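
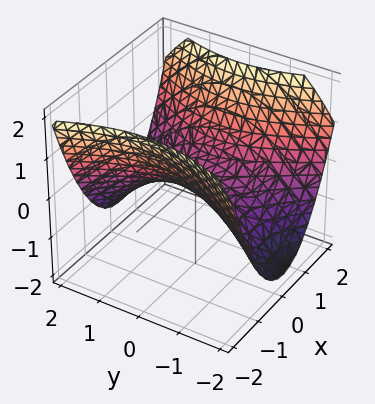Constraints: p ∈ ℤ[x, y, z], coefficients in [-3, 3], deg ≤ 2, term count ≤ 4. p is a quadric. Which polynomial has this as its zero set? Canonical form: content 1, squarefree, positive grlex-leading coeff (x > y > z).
2*x^2 - y^2 - 3*z

(a) The degree is 2 — a hyperbolic paraboloid; a quadric.
(b) Symmetries: it's symmetric under y → −y, forcing even powers of y; it's symmetric under x → −x, forcing even powers of x.
(c) From the axis intercepts and sections: one x-axis crossing is at x = 0; one y-axis crossing is at y = 0; one z-axis crossing is at z = 0.
(d) These observations pin down the coefficients.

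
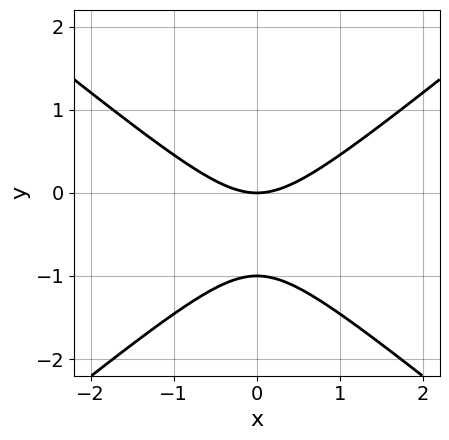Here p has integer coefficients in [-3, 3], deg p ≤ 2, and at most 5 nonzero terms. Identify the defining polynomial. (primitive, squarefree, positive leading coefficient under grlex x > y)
2*x^2 - 3*y^2 - 3*y

(a) Degree: a generic line meets the curve in up to 2 points, so deg p = 2.
(b) Symmetries: mirror symmetry x ↦ −x ⇒ only even powers of x.
(c) Reading off the gridlines: one x-axis crossing is at x = 0; the y-axis gridline crossings are at y ∈ {-1, 0}.
(d) Matching integer coefficients to the picture gives p.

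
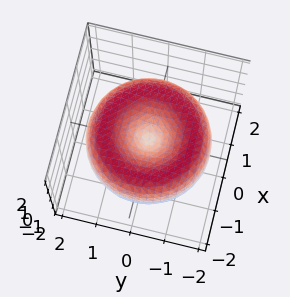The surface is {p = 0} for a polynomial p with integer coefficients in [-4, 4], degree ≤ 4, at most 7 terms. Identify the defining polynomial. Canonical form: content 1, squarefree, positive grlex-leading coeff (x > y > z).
x^4 + 2*x^2*y^2 + y^4 - 3*x^2 - 3*y^2 + 3*z^2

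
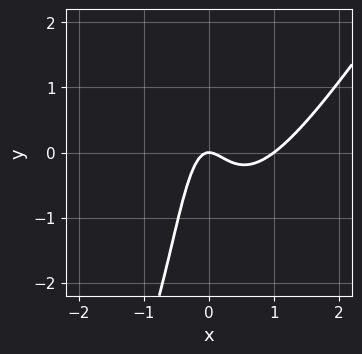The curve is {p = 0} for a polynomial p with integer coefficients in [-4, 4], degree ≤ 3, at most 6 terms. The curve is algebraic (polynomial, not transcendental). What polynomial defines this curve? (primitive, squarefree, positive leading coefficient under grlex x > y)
1. The degree is 3 — the shape is more complex than any degree-2 curve.
2. From the axis intercepts and sections: the x-axis gridline crossings are at x ∈ {0, 1}; one y-axis crossing is at y = 0.
3. Together with the visible shape, these determine p as stated.

3*x^3 - 2*x^2*y - 3*x^2 - x*y - y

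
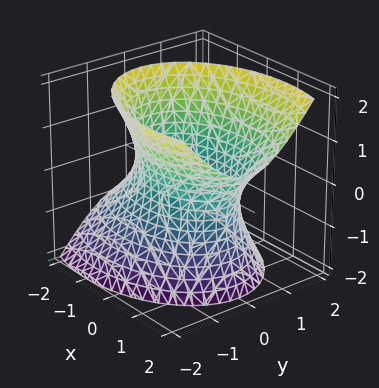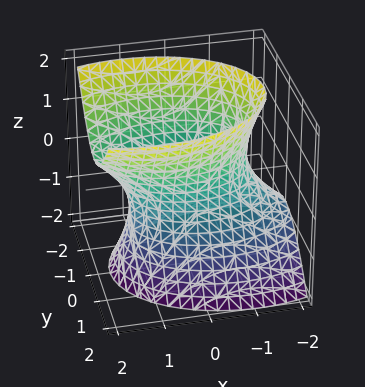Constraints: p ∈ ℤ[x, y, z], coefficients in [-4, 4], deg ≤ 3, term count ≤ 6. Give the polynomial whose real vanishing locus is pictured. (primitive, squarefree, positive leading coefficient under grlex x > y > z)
x^2 - x*z + 2*y^2 - z^2 - 2

Degree: a generic line meets the surface in up to 2 points, so deg p = 2.
From the visible intercepts: the y-axis gridline crossings are at y ∈ {-1, 1}; it misses every integer gridline on the z-axis.
Solving for integer coefficients yields p as stated.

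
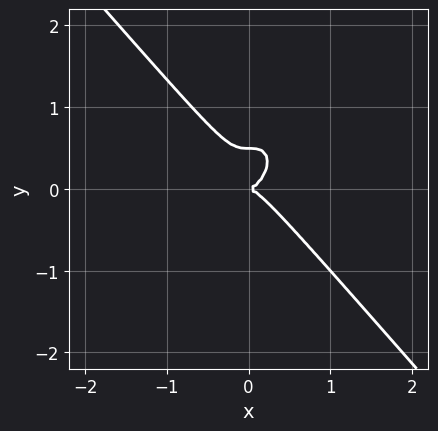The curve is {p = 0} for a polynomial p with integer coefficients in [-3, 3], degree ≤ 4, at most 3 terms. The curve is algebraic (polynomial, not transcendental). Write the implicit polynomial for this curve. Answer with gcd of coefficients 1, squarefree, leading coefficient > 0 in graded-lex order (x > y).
The degree is 3 — no degree-2 curve has this shape.
Observable constraints: it crosses the y-axis at the gridline y = 0; one x-axis crossing is at x = 0.
These observations pin down the coefficients.

3*x^3 + 2*y^3 - y^2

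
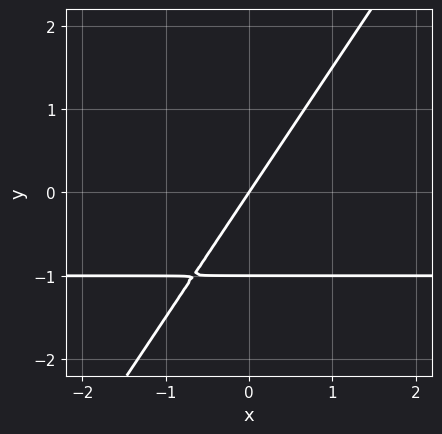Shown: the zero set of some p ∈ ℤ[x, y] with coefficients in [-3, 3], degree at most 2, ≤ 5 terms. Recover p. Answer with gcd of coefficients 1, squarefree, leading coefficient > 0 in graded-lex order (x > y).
Degree: the shape is more complex than any degree-1 curve, so deg p = 2.
Checking where it meets the axes: it crosses the x-axis at the gridline x = 0; among the integer gridlines, it crosses the y-axis at y ∈ {-1, 0}.
Together with the visible shape, these determine p as stated.

3*x*y - 2*y^2 + 3*x - 2*y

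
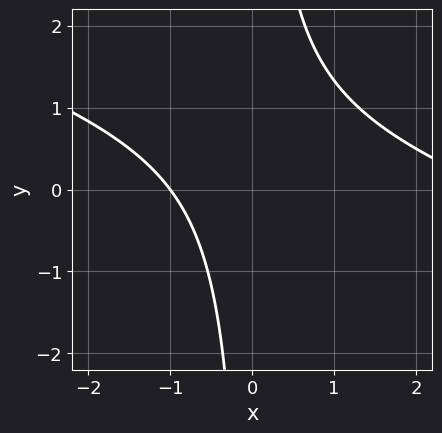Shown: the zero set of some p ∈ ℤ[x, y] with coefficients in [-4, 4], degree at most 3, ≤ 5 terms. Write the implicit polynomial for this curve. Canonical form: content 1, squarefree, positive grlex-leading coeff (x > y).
x^2 + 3*x*y - 2*x - 3

1. Degree: no degree-1 curve has this shape, so deg p = 2.
2. Checking where it meets the axes: no y-intercept at any integer in the box; it meets the x-axis at x = -1 (among the integer gridlines).
3. Putting this together gives p.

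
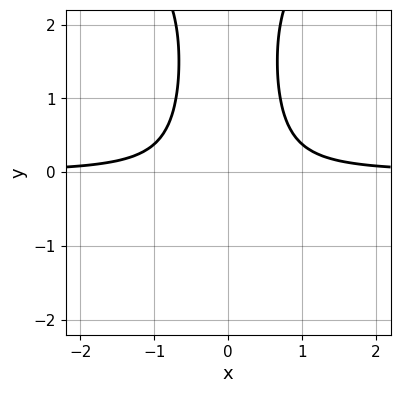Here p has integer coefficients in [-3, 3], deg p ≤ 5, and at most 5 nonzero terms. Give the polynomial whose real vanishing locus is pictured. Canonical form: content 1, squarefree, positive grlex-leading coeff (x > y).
1. The degree is 4 — no degree-3 curve has this shape.
2. Symmetries: the x ↦ −x reflection is a symmetry, so x appears only in even powers.
3. Checking where it meets the axes: no x-intercept at any integer in the box; no y-intercept at any integer in the box.
4. Together with the visible shape, these determine p as stated.

x^2*y^2 - 3*x^2*y + 1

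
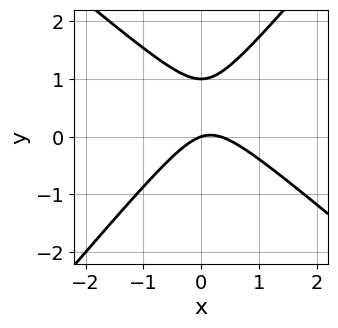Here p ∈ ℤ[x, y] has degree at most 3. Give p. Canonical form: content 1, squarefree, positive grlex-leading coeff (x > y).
3*x^2 + x*y - 3*y^2 - x + 3*y

The degree is 2 — the shape is more complex than any degree-1 curve.
Against the integer gridlines: it crosses the x-axis at the gridline x = 0; among the integer gridlines, it crosses the y-axis at y ∈ {0, 1}.
These observations pin down the coefficients.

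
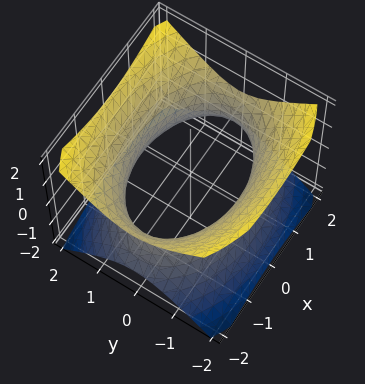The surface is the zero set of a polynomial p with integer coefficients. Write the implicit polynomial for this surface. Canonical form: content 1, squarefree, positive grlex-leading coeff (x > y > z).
(a) Degree: an hourglass — one-sheet hyperboloid; a quadric, so deg p = 2.
(b) Symmetries: the z ↦ −z reflection is a symmetry, so z appears only in even powers; it's symmetric under y → −y, forcing even powers of y; it's symmetric under x → −x, forcing even powers of x.
(c) Reading off the gridlines: no z-intercept at any integer in the box.
(d) Solving for integer coefficients yields p as stated.

x^2 + 2*y^2 - 2*z^2 - 3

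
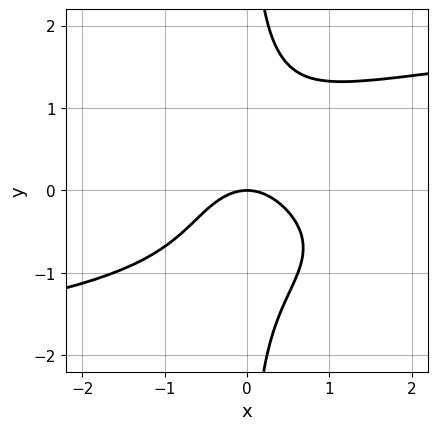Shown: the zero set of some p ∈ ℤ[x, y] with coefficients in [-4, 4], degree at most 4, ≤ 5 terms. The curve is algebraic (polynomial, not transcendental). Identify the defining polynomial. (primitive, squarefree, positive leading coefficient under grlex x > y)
deg p = 4. The shape is more complex than any degree-3 curve.
Observable constraints: it crosses the x-axis at the gridline x = 0; it meets the y-axis at y = 0 (among the integer gridlines).
Assembling these constraints gives the stated polynomial.

x*y^3 - x^2 - y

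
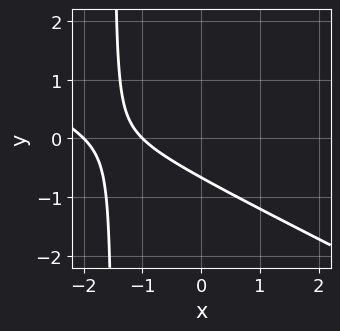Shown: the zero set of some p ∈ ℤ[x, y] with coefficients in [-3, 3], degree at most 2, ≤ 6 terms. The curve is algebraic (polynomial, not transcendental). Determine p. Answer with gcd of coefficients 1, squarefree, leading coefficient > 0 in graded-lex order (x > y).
x^2 + 2*x*y + 3*x + 3*y + 2

First, the degree is 2 — the shape is more complex than any degree-1 curve.
Then, from the visible intercepts: among the integer gridlines, it crosses the x-axis at x ∈ {-2, -1}.
Finally, fitting integer coefficients to these (and the overall shape) gives p.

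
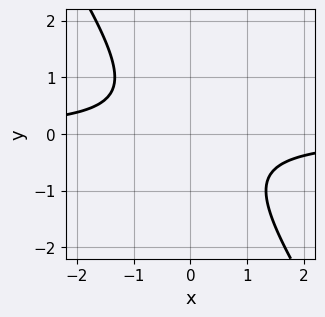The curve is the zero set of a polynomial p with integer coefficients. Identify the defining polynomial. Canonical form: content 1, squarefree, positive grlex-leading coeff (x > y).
3*x*y + 2*y^2 + 2

Degree: the shape is more complex than any degree-1 curve, so deg p = 2.
Checking where it meets the axes: the curve avoids every integer x-axis point in the box; it misses every integer gridline on the y-axis.
Solving for integer coefficients yields p as stated.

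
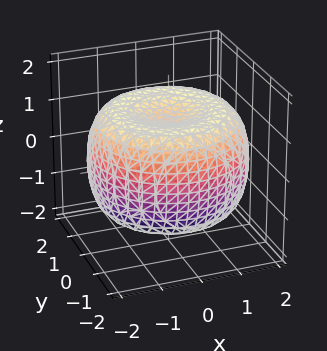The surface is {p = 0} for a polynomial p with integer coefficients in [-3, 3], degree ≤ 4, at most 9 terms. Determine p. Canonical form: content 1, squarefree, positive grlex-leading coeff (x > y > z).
x^4 + 2*x^2*y^2 + y^4 - 3*x^2 - 3*y^2 + 3*z^2 - 3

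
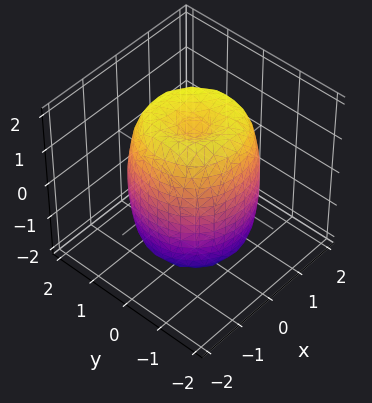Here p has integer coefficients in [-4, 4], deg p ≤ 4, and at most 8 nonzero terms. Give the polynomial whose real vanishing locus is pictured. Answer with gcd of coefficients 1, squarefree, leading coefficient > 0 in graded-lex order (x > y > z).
2*x^4 + 4*x^2*y^2 + 2*y^4 - 3*x^2 - 3*y^2 + z^2 - 2

First, degree: no degree-3 surface has this shape, so deg p = 4.
Then, by symmetry, the z-axis is an axis of rotation, so x and y enter only as x² + y².
Then, observable constraints: a circular section at z = 0 has radius between 1 and 2.
Finally, together with the visible shape, these determine p as stated.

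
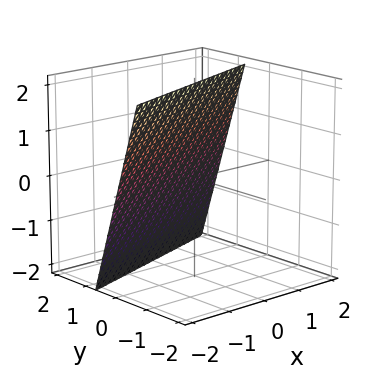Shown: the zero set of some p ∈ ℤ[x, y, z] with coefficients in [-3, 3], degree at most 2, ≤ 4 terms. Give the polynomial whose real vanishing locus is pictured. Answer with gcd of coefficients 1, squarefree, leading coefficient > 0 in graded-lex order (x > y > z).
The degree is 1 — every cross-section is a straight line — this is a plane.
From the axis intercepts and sections: it meets the z-axis at z = 2 (among the integer gridlines); it meets the x-axis at x = -2 (among the integer gridlines).
Together with the visible shape, these determine p as stated.

x - 3*y - z + 2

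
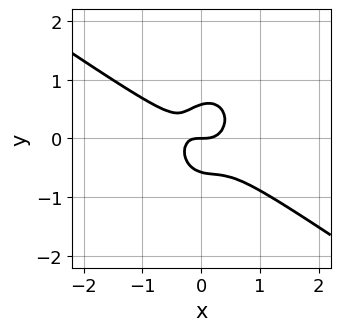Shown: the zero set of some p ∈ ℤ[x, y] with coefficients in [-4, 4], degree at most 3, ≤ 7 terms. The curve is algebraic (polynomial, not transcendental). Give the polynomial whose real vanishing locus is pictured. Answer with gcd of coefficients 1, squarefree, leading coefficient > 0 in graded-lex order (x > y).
3*x^3 + 3*x^2*y + 3*y^3 - x*y - y

(a) deg p = 3.
(b) Checking where it meets the axes: one y-axis crossing is at y = 0; it meets the x-axis at x = 0 (among the integer gridlines).
(c) Putting this together gives p.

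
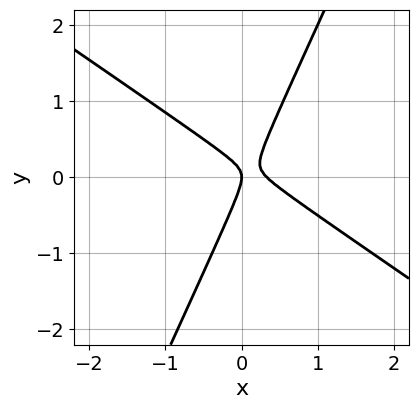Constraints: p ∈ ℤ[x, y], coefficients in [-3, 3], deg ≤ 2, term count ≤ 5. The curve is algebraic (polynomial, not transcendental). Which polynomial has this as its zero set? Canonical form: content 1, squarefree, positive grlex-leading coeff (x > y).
First, deg p = 2.
Next, against the integer gridlines: one x-axis crossing is at x = 0; it meets the y-axis at y = 0 (among the integer gridlines).
Finally, putting this together gives p.

3*x^2 + 3*x*y - 2*y^2 - x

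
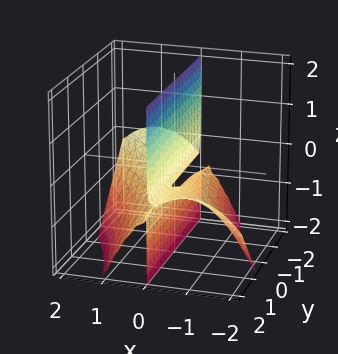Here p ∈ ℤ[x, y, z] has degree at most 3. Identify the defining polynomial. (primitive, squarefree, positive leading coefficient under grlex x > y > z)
x^3 + x^2*y + 2*x*z + x

(a) deg p = 3. The shape is more complex than any degree-2 surface.
(b) Checking where it meets the axes: it crosses the x-axis at the gridline x = 0; the visible y-axis segment lies entirely on the surface.
(c) These observations pin down the coefficients. Check: (0, 0, 2) on the z-axis lies on the surface, and p(0, 0, 2) = 0. ✓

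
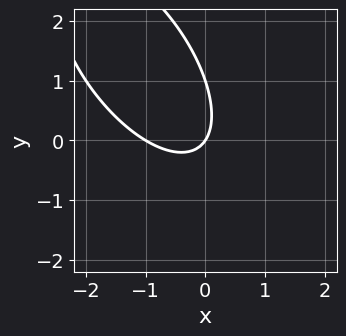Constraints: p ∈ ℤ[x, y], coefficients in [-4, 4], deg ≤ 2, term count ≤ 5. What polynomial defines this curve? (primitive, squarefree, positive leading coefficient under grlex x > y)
3*x^2 + 3*x*y + 2*y^2 + 3*x - 2*y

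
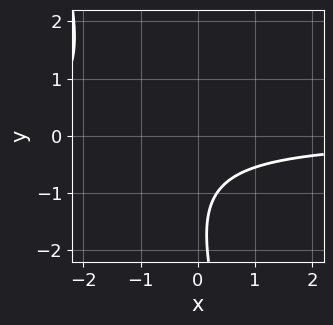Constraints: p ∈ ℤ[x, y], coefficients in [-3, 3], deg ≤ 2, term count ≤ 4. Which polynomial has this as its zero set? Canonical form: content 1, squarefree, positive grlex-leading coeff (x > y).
3*x*y + y^2 + 3*y + 3

First, degree: the shape is more complex than any degree-1 curve, so deg p = 2.
Next, checking where it meets the axes: no y-intercept at any integer in the box; no x-intercept at any integer in the box.
Finally, matching integer coefficients to the picture gives p.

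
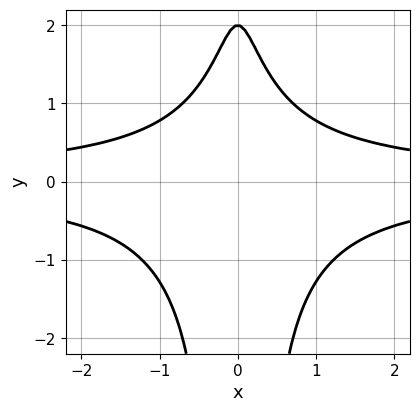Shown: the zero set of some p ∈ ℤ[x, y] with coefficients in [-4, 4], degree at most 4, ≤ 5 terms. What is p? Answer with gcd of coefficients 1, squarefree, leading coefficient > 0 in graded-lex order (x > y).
2*x^2*y^2 + y - 2

deg p = 4.
Symmetries: it's symmetric under x → −x, forcing even powers of x.
Against the integer gridlines: one y-axis crossing is at y = 2; it misses every integer gridline on the x-axis.
These observations pin down the coefficients.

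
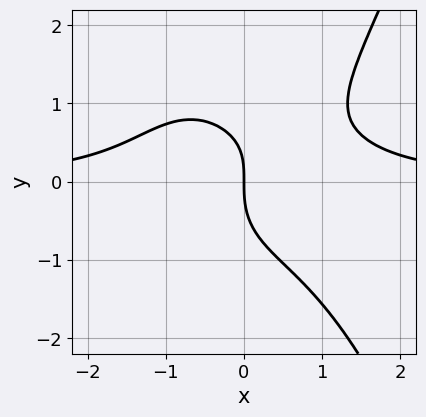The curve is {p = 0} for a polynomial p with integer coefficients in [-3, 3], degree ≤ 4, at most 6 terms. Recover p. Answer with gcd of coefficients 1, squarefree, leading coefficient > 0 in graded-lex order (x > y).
2*x^3*y - 2*y^3 + x*y - 3*x

1. Degree: the shape is more complex than any degree-3 curve, so deg p = 4.
2. From the visible intercepts: it crosses the y-axis at the gridline y = 0; one x-axis crossing is at x = 0.
3. Assembling these constraints gives the stated polynomial.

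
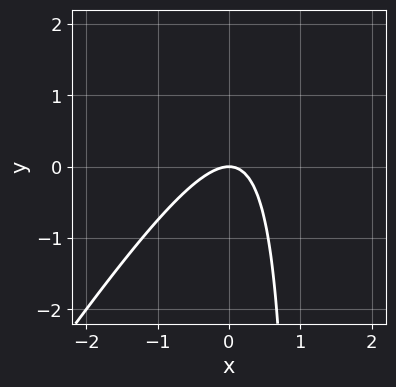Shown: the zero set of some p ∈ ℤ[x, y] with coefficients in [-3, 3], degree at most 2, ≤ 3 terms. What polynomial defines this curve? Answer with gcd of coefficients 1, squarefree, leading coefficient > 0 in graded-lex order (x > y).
First, the degree is 2 — a generic line meets the curve in up to 2 points.
Then, checking where it meets the axes: it meets the y-axis at y = 0 (among the integer gridlines); it meets the x-axis at x = 0 (among the integer gridlines).
Finally, solving for integer coefficients yields p as stated.

3*x^2 - 2*x*y + 2*y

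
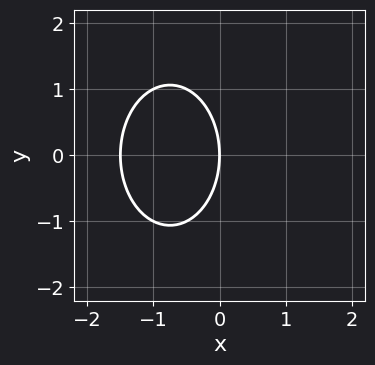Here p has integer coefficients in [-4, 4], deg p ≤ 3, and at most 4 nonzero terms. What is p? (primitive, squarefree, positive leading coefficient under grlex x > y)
2*x^2 + y^2 + 3*x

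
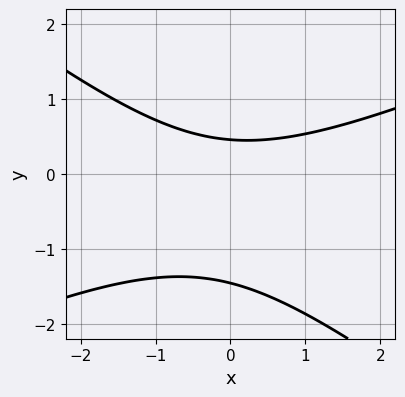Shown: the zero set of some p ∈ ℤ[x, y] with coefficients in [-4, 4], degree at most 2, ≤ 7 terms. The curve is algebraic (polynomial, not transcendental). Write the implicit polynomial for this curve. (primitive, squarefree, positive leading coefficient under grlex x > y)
First, deg p = 2. The shape is more complex than any degree-1 curve.
Then, reading off the gridlines: no x-intercept at any integer in the box.
Finally, fitting integer coefficients to these (and the overall shape) gives p.

x^2 - x*y - 3*y^2 - 3*y + 2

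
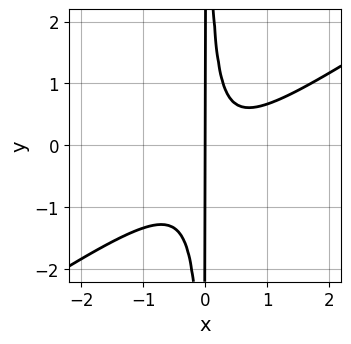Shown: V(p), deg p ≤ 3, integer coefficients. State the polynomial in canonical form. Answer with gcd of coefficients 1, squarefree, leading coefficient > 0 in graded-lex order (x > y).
2*x^3 - 3*x^2*y - x^2 + x

Degree: no degree-2 curve has this shape, so deg p = 3.
From the axis intercepts and sections: every point of the y-axis in the box is on the curve; it crosses the x-axis at the gridline x = 0.
Fitting integer coefficients to these (and the overall shape) gives p.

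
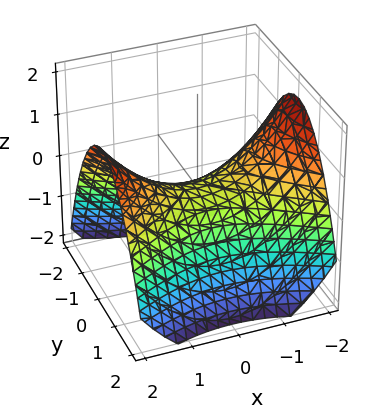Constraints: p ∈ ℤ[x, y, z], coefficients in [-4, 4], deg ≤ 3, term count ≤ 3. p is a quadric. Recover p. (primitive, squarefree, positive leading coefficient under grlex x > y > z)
(a) deg p = 2. A hyperbolic paraboloid; a quadric.
(b) Symmetries: the x ↦ −x reflection is a symmetry, so x appears only in even powers; the y ↦ −y reflection is a symmetry, so y appears only in even powers.
(c) Reading off the gridlines: it meets the y-axis at y = 0 (among the integer gridlines); it crosses the x-axis at the gridline x = 0.
(d) These observations pin down the coefficients.

x^2 - 2*y^2 - 3*z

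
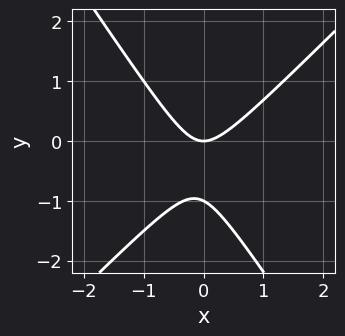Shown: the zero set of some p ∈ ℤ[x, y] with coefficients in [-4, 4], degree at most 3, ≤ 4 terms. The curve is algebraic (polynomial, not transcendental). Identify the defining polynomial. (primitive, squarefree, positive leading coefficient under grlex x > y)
1. The degree is 2 — no degree-1 curve has this shape.
2. Observable constraints: among the integer gridlines, it crosses the y-axis at y ∈ {-1, 0}; one x-axis crossing is at x = 0.
3. These observations pin down the coefficients.

3*x^2 - x*y - 2*y^2 - 2*y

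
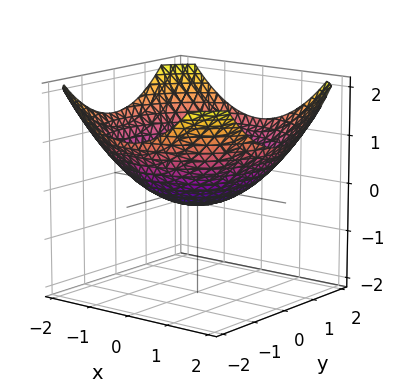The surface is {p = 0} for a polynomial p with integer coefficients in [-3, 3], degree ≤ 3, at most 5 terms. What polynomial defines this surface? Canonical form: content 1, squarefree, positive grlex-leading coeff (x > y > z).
First, the degree is 2 — no degree-1 surface has this shape.
Then, symmetry: the z-axis is an axis of rotation, so x and y enter only as x² + y².
Next, against the integer gridlines: a circular section at z = 0 has radius exactly 1; the y-axis gridline crossings are at y ∈ {-1, 1}; the x-axis gridline crossings are at x ∈ {-1, 1}.
Finally, together with the visible shape, these determine p as stated.

x^2 + y^2 - 3*z - 1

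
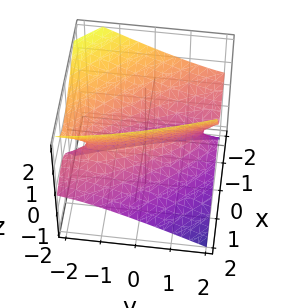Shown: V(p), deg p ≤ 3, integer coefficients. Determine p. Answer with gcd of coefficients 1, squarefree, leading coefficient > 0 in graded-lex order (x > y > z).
deg p = 2. The shape is more complex than any degree-1 surface.
Checking where it meets the axes: the surface avoids every integer z-axis point in the box; the y-axis gridline crossings are at y ∈ {-1, 1}.
Together with the visible shape, these determine p as stated.

3*x^2 + 3*x*y + 3*x*z + y^2 - 3*z^2 - 1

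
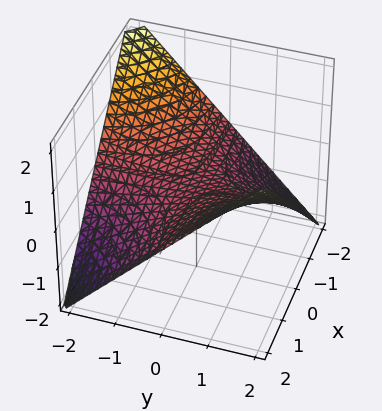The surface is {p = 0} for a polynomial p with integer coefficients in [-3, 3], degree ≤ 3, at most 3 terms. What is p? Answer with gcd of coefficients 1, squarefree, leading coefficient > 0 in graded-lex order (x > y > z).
x*y - 2*z

The degree is 2 — a saddle surface; a quadric.
From the axis intercepts and sections: the visible x-axis segment lies entirely on the surface; one z-axis crossing is at z = 0; the visible y-axis segment lies entirely on the surface.
Solving for integer coefficients yields p as stated.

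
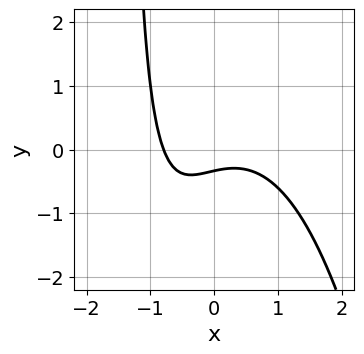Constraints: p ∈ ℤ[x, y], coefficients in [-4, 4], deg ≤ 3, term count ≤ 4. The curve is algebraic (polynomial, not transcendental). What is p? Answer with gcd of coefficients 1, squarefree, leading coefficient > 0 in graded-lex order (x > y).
Degree: no degree-2 curve has this shape, so deg p = 3.
The integer polynomial consistent with all of this is the stated p.

2*x^3 + 2*x*y + 3*y + 1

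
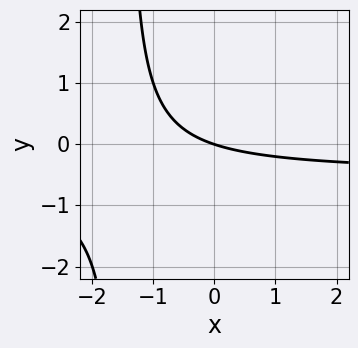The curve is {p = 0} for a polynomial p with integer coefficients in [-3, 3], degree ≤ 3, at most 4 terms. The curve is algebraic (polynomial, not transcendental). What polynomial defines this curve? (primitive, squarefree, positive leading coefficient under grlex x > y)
2*x*y + x + 3*y

First, degree: no degree-1 curve has this shape, so deg p = 2.
Next, from the axis intercepts and sections: it meets the y-axis at y = 0 (among the integer gridlines); it crosses the x-axis at the gridline x = 0.
Finally, together with the visible shape, these determine p as stated.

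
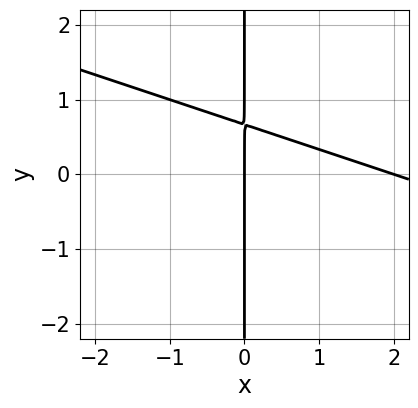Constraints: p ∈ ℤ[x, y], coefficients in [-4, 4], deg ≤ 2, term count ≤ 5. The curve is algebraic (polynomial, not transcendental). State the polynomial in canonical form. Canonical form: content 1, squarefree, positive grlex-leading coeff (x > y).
x^2 + 3*x*y - 2*x

(a) The degree is 2 — no degree-1 curve has this shape.
(b) Observable constraints: the visible y-axis segment lies entirely on the curve; among the integer gridlines, it crosses the x-axis at x ∈ {0, 2}.
(c) Assembling these constraints gives the stated polynomial.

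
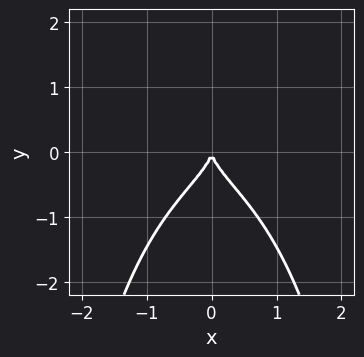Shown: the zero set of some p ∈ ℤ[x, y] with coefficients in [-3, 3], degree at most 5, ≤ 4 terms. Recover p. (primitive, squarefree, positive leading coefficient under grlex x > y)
x^2*y^2 + y^3 + x^2

First, deg p = 4. A generic line meets the curve in up to 4 points.
Next, symmetries: the x ↦ −x reflection is a symmetry, so x appears only in even powers.
Then, from the axis intercepts and sections: one x-axis crossing is at x = 0; it meets the y-axis at y = 0 (among the integer gridlines).
Finally, matching integer coefficients to the picture gives p.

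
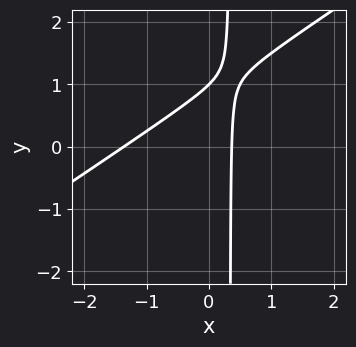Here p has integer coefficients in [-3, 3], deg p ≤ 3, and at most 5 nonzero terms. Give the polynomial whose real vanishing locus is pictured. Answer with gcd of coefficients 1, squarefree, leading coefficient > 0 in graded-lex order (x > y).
1. deg p = 2. The shape is more complex than any degree-1 curve.
2. Observable constraints: it crosses the y-axis at the gridline y = 1.
3. Solving for integer coefficients yields p as stated.

2*x^2 - 3*x*y + 2*x + y - 1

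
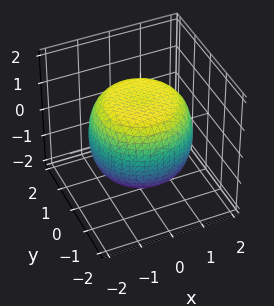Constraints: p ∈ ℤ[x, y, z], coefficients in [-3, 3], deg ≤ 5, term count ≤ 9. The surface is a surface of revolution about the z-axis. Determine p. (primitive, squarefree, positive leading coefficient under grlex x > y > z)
x^4 + 2*x^2*y^2 + y^4 - x^2 - y^2 + 2*z^2 - 3

1. The degree is 4 — the shape is more complex than any degree-3 surface.
2. Symmetries: every cross-section ⟂ z is a circle, so x, y appear only via x² + y².
3. Observable constraints: a circular section at z = -1 has radius between 1 and 2.
4. Putting this together gives p.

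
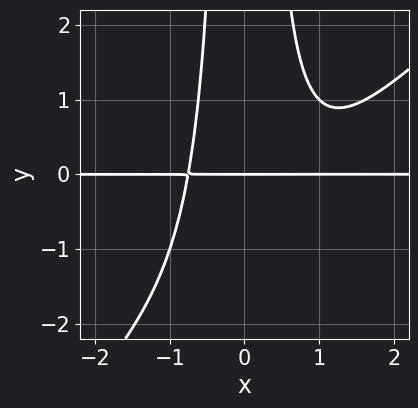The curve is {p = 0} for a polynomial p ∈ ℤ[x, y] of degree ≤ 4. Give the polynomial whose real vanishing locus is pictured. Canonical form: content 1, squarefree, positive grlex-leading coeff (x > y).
x^3*y - x^2*y^2 - x^2*y + y

(a) deg p = 4. No degree-3 curve has this shape.
(b) From the axis intercepts and sections: it crosses the y-axis at the gridline y = 0; the visible x-axis segment lies entirely on the curve.
(c) These observations pin down the coefficients.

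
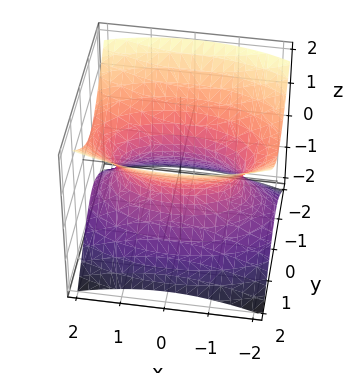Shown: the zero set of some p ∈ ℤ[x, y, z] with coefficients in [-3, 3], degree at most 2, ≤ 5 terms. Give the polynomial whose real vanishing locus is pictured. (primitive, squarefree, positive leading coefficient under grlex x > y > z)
x^2 + 3*y^2 - 3*z^2 - 2

deg p = 2.
Symmetries: it's symmetric under x → −x, forcing even powers of x; it's symmetric under z → −z, forcing even powers of z; the y ↦ −y reflection is a symmetry, so y appears only in even powers.
Observable constraints: it misses every integer gridline on the z-axis.
The integer polynomial consistent with all of this is the stated p.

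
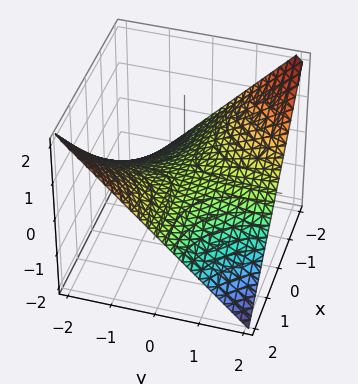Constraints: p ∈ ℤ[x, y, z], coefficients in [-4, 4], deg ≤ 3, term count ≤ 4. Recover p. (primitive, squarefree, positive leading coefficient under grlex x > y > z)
First, the degree is 2 — a saddle surface; a quadric.
Next, from the axis intercepts and sections: the visible x-axis segment lies entirely on the surface; it crosses the z-axis at the gridline z = 0.
Finally, fitting integer coefficients to these (and the overall shape) gives p. Check: (0, -2, 0) on the y-axis lies on the surface, and p(0, -2, 0) = 0. ✓

x*y + 2*z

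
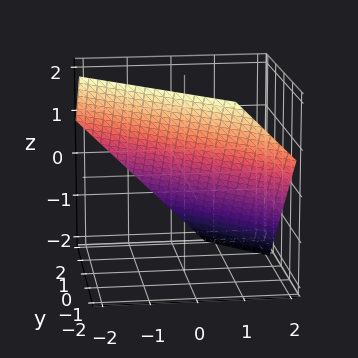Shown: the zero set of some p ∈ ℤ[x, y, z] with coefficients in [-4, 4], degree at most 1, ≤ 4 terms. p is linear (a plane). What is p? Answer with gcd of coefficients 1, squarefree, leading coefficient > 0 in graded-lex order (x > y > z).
3*x + 3*y + 3*z - 2

First, the degree is 1 — the surface is flat (a plane).
Finally, putting this together gives p.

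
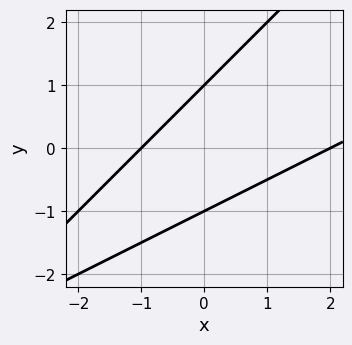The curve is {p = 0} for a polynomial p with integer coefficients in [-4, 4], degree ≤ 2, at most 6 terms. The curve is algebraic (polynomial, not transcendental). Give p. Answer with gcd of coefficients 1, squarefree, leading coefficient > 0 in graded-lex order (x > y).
x^2 - 3*x*y + 2*y^2 - x - 2

(a) Degree: no degree-1 curve has this shape, so deg p = 2.
(b) Observable constraints: among the integer gridlines, it crosses the y-axis at y ∈ {-1, 1}; the x-axis gridline crossings are at x ∈ {-1, 2}.
(c) The integer polynomial consistent with all of this is the stated p.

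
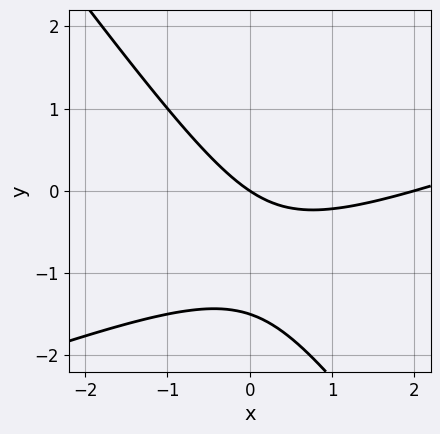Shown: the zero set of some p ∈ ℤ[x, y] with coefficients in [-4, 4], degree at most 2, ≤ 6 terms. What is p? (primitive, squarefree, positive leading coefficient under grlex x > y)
(a) The degree is 2 — a generic line meets the curve in up to 2 points.
(b) Observable constraints: it crosses the y-axis at the gridline y = 0; the x-axis gridline crossings are at x ∈ {0, 2}.
(c) Assembling these constraints gives the stated polynomial.

x^2 - 2*x*y - 2*y^2 - 2*x - 3*y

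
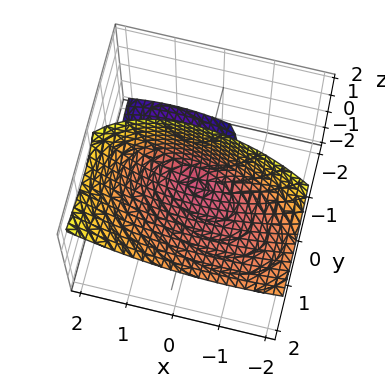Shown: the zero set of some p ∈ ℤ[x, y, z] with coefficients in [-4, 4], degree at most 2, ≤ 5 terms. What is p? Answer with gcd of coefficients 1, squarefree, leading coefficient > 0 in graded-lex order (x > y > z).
x^2 + x*y + 2*y^2 - 3*y*z - 2*z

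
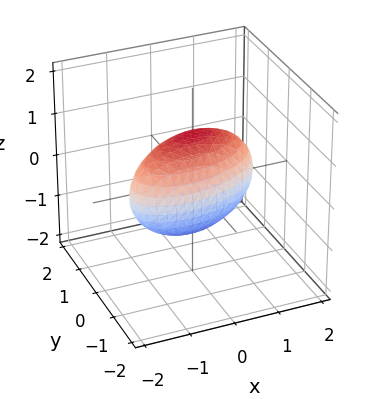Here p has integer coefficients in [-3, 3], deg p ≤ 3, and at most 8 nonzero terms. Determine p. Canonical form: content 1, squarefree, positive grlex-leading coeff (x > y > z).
x^2 - x*y + 3*y^2 - y*z + 2*z^2 - 2

(a) The degree is 2 — a generic line meets the surface in up to 2 points.
(b) Against the integer gridlines: among the integer gridlines, it crosses the z-axis at z ∈ {-1, 1}.
(c) These observations pin down the coefficients.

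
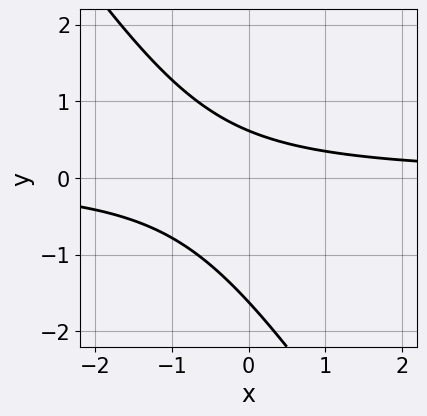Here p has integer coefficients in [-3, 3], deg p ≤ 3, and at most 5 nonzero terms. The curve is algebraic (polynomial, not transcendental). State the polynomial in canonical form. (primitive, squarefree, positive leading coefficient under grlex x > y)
3*x*y + 2*y^2 + 2*y - 2

1. Degree: no degree-1 curve has this shape, so deg p = 2.
2. Against the integer gridlines: it misses every integer gridline on the x-axis.
3. The integer polynomial consistent with all of this is the stated p.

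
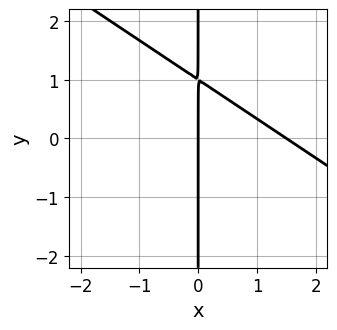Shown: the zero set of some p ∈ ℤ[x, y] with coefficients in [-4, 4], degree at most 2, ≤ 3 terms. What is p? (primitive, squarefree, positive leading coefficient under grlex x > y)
2*x^2 + 3*x*y - 3*x

The degree is 2 — a generic line meets the curve in up to 2 points.
Checking where it meets the axes: it meets the x-axis at x = 0 (among the integer gridlines); the visible y-axis segment lies entirely on the curve.
The integer polynomial consistent with all of this is the stated p.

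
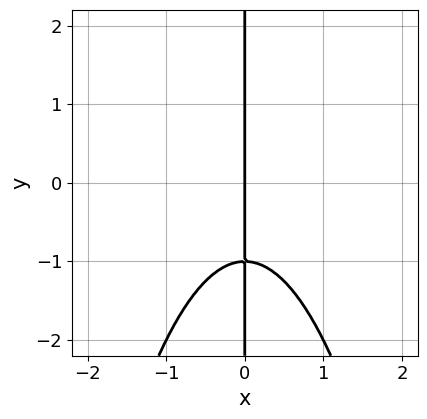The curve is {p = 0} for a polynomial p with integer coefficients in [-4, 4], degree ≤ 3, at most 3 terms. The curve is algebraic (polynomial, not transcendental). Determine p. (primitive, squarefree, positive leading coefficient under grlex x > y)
x^3 + x*y + x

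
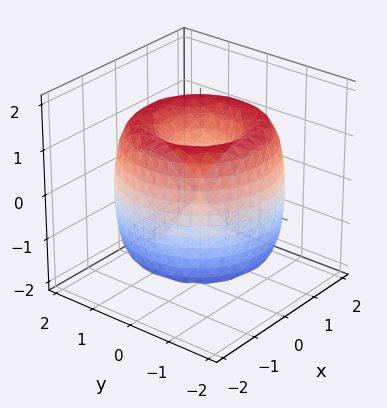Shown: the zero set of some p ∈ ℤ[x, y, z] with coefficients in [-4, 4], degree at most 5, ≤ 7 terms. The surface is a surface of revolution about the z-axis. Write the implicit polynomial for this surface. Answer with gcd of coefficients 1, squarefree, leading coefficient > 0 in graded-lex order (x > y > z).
x^4 + 2*x^2*y^2 + y^4 - 3*x^2 - 3*y^2 + z^2

Degree: no degree-3 surface has this shape, so deg p = 4.
By symmetry, the surface is invariant under rotation about z: p = q(x² + y², z).
Checking where it meets the axes: it crosses the x-axis at the gridline x = 0; a circular section at z = 0 has radius between 1 and 2.
Together with the visible shape, these determine p as stated.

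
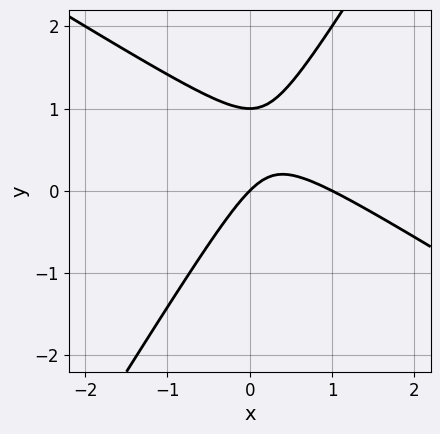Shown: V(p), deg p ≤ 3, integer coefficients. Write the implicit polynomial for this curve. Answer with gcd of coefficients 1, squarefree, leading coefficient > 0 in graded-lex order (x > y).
x^2 + x*y - y^2 - x + y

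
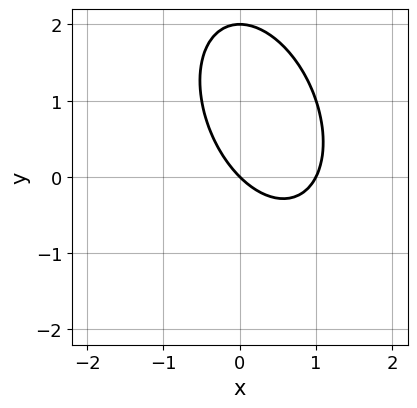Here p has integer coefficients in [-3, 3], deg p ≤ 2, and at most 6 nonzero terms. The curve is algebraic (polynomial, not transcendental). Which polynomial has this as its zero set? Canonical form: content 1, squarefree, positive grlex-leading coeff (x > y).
2*x^2 + x*y + y^2 - 2*x - 2*y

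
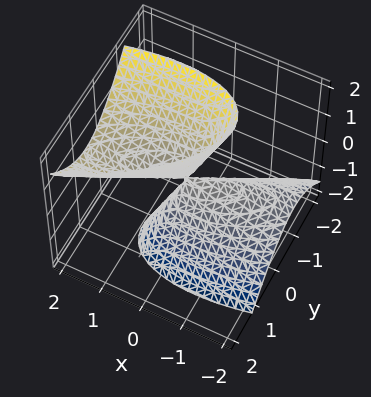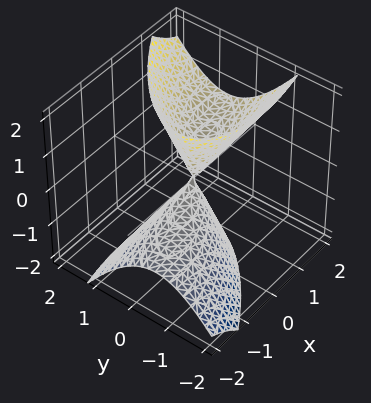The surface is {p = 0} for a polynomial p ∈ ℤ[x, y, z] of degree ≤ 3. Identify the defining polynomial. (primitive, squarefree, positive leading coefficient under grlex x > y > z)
x^2 - 2*x*y - 2*x*z + 3*y^2 - z^2

deg p = 2. The shape is more complex than any degree-1 surface.
Checking where it meets the axes: it meets the y-axis at y = 0 (among the integer gridlines); it crosses the x-axis at the gridline x = 0; it meets the z-axis at z = 0 (among the integer gridlines).
Matching integer coefficients to the picture gives p.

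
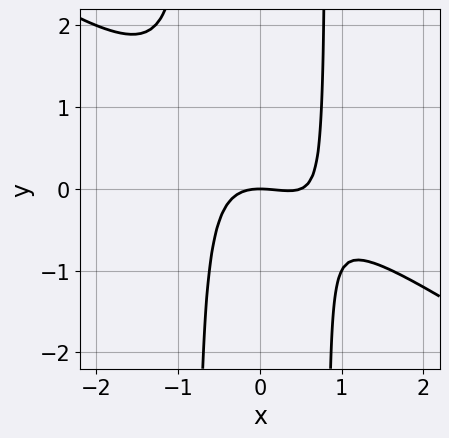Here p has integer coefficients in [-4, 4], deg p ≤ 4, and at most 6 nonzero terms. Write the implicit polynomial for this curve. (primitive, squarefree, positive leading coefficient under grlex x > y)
First, the degree is 3 — a generic line meets the curve in up to 3 points.
Then, observable constraints: it meets the y-axis at y = 0 (among the integer gridlines); it meets the x-axis at x = 0 (among the integer gridlines).
Finally, fitting integer coefficients to these (and the overall shape) gives p.

2*x^3 + 3*x^2*y - x^2 - 2*y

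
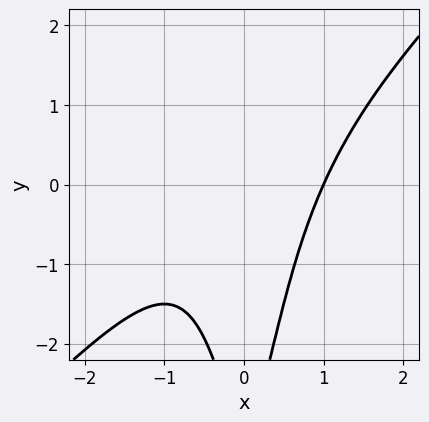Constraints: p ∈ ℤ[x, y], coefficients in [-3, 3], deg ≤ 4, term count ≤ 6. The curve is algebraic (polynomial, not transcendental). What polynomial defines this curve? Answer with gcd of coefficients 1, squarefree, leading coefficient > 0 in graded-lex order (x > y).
Degree: the shape is more complex than any degree-2 curve, so deg p = 3.
From the axis intercepts and sections: no y-intercept at any integer in the box; one x-axis crossing is at x = 1.
Putting this together gives p.

3*x^3 - 3*x^2*y - y - 3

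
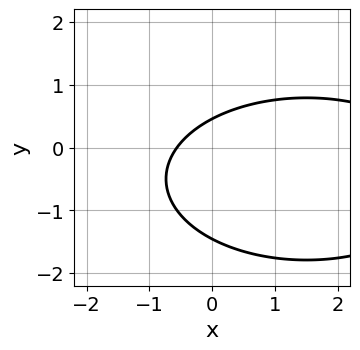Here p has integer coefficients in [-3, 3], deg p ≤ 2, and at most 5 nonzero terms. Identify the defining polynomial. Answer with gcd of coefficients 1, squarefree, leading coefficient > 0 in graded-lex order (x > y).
x^2 + 3*y^2 - 3*x + 3*y - 2

1. Degree: no degree-1 curve has this shape, so deg p = 2.
2. The integer polynomial consistent with all of this is the stated p.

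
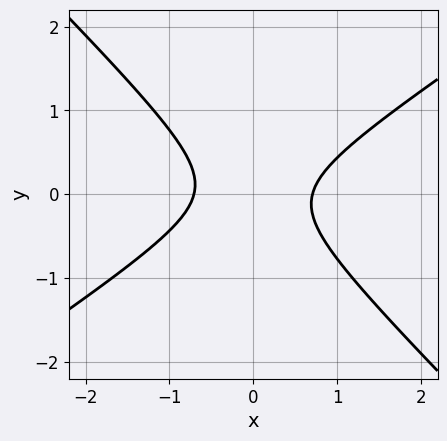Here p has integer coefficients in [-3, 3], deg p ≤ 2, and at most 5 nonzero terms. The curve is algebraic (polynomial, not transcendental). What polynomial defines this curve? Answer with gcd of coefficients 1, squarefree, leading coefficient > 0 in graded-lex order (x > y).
2*x^2 - x*y - 3*y^2 - 1

1. The degree is 2 — the shape is more complex than any degree-1 curve.
2. From the axis intercepts and sections: it misses every integer gridline on the y-axis.
3. Solving for integer coefficients yields p as stated.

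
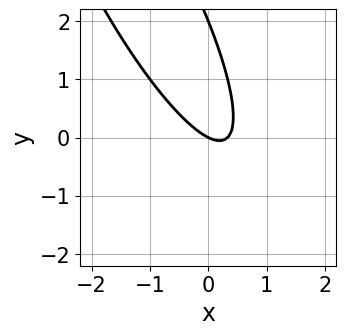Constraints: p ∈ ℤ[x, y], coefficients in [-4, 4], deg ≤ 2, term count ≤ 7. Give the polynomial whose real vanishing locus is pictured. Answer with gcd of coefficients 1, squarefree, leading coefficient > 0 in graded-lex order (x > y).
3*x^2 + 3*x*y + y^2 - x - 2*y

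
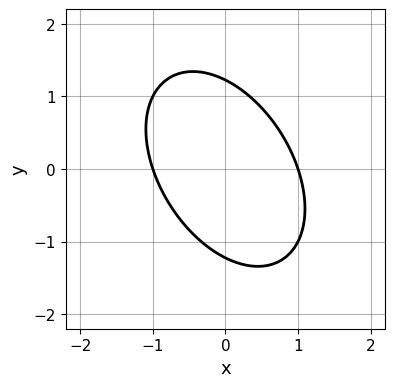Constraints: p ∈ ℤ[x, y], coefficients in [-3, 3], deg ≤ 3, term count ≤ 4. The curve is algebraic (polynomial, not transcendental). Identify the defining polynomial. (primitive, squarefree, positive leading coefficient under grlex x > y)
3*x^2 + 2*x*y + 2*y^2 - 3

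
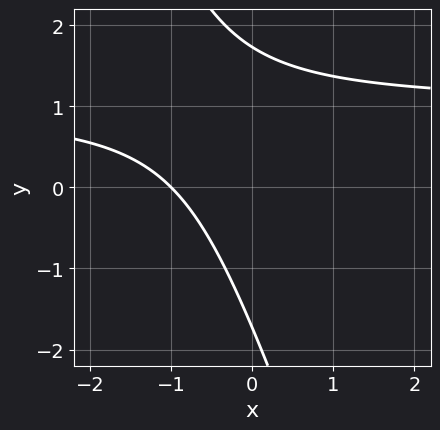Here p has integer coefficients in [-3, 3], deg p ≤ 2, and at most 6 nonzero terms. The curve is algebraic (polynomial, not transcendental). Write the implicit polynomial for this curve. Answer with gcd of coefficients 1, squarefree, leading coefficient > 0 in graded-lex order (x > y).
3*x*y + y^2 - 3*x - 3

(a) deg p = 2.
(b) From the axis intercepts and sections: it meets the x-axis at x = -1 (among the integer gridlines).
(c) Solving for integer coefficients yields p as stated.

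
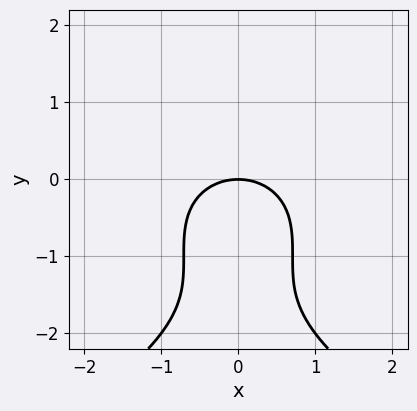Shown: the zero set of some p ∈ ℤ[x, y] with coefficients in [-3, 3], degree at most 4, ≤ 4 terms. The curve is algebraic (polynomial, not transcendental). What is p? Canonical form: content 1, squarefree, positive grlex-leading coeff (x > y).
y^3 + 2*x^2 + 3*y^2 + 3*y

deg p = 3.
Symmetries: the x ↦ −x reflection is a symmetry, so x appears only in even powers.
From the axis intercepts and sections: it crosses the y-axis at the gridline y = 0; one x-axis crossing is at x = 0.
Putting this together gives p.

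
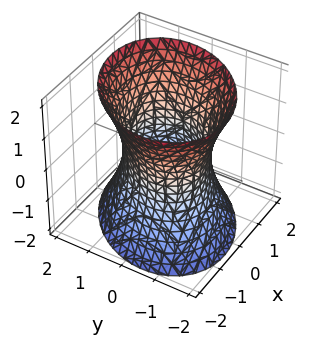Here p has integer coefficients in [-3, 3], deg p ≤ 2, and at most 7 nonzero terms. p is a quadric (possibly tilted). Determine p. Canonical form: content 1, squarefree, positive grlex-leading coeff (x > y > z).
2*x^2 - x*y + 2*y^2 - z^2 - 3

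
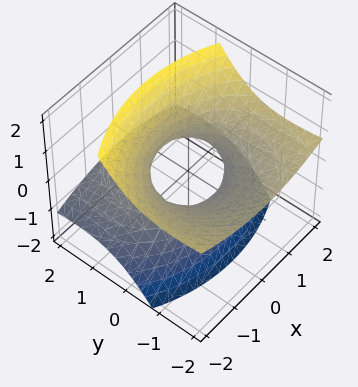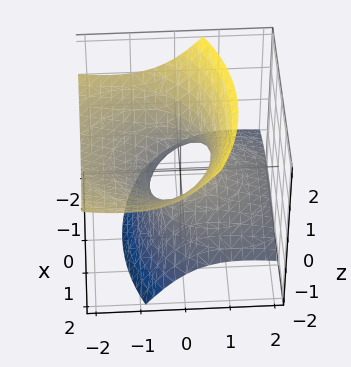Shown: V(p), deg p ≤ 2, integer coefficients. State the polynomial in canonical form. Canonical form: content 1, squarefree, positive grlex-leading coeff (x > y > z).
x^2 + y^2 + 3*y*z - 2*z^2 - 1

The degree is 2 — the shape is more complex than any degree-1 surface.
From the axis intercepts and sections: the surface avoids every integer z-axis point in the box; among the integer gridlines, it crosses the y-axis at y ∈ {-1, 1}; among the integer gridlines, it crosses the x-axis at x ∈ {-1, 1}.
Putting this together gives p.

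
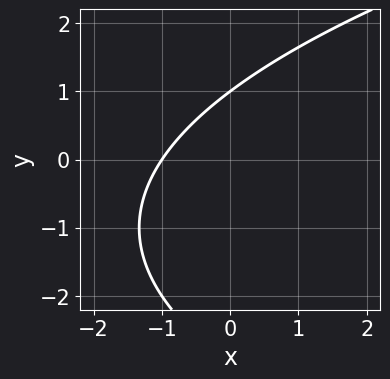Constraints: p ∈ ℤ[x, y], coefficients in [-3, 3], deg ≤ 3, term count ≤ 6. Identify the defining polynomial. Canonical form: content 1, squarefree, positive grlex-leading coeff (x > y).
(a) deg p = 2. A generic line meets the curve in up to 2 points.
(b) From the axis intercepts and sections: one y-axis crossing is at y = 1; one x-axis crossing is at x = -1.
(c) Solving for integer coefficients yields p as stated.

y^2 - 3*x + 2*y - 3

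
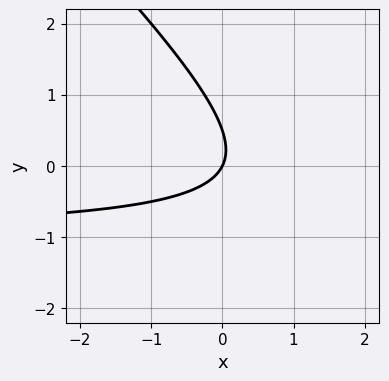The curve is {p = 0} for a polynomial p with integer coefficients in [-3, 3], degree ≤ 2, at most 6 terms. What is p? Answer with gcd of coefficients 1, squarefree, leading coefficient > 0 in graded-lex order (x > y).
1. deg p = 2.
2. Checking where it meets the axes: one y-axis crossing is at y = 0; it meets the x-axis at x = 0 (among the integer gridlines).
3. Assembling these constraints gives the stated polynomial.

2*x*y + 2*y^2 + 2*x - y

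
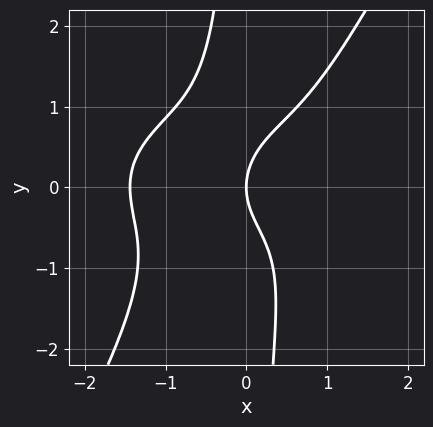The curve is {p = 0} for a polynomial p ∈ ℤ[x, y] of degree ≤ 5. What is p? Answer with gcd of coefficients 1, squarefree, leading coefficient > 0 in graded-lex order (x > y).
x^4 + 3*x^2*y^2 - 2*x*y^3 - 2*y^2 + 3*x

deg p = 4.
Observable constraints: it meets the x-axis at x = 0 (among the integer gridlines); it crosses the y-axis at the gridline y = 0.
These observations pin down the coefficients.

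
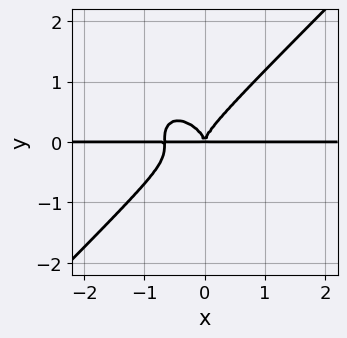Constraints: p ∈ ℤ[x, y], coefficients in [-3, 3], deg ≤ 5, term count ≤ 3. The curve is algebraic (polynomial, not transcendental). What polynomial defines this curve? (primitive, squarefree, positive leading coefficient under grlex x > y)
3*x^3*y - 3*y^4 + 2*x^2*y

1. deg p = 4. A generic line meets the curve in up to 4 points.
2. Against the integer gridlines: the visible x-axis segment lies entirely on the curve.
3. Fitting integer coefficients to these (and the overall shape) gives p.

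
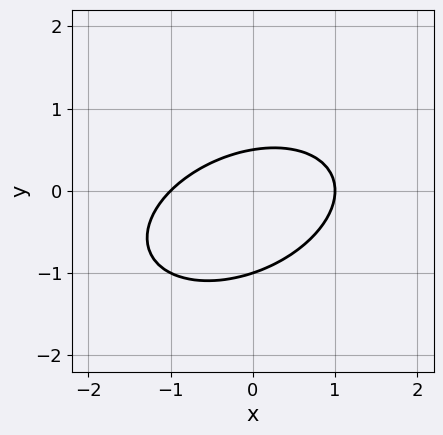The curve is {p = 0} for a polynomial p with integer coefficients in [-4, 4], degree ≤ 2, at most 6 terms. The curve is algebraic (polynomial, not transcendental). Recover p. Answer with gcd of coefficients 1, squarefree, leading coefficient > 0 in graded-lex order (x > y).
x^2 - x*y + 2*y^2 + y - 1

Degree: a generic line meets the curve in up to 2 points, so deg p = 2.
Checking where it meets the axes: it meets the y-axis at y = -1 (among the integer gridlines); among the integer gridlines, it crosses the x-axis at x ∈ {-1, 1}.
These observations pin down the coefficients.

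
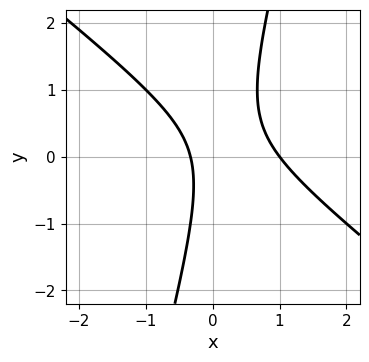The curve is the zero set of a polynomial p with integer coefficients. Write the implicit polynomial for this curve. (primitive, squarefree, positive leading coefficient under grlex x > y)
3*x^2 + 3*x*y - y^2 - 2*x - 1

First, degree: the shape is more complex than any degree-1 curve, so deg p = 2.
Next, from the visible intercepts: one x-axis crossing is at x = 1; the curve avoids every integer y-axis point in the box.
Finally, together with the visible shape, these determine p as stated.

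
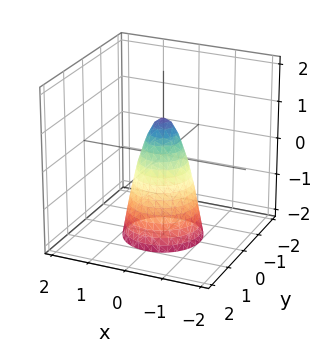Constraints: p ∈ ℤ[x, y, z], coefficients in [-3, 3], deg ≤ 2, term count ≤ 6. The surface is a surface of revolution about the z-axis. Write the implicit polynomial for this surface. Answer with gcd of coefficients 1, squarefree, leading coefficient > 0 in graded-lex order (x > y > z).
1. The degree is 2 — no degree-1 surface has this shape.
2. Symmetries: rotational symmetry about the z-axis ⇒ p depends on x, y only through x² + y².
3. Checking where it meets the axes: it crosses the z-axis at the gridline z = 1; a circular section at z = -1 has radius between 0 and 1.
4. Together with the visible shape, these determine p as stated.

3*x^2 + 3*y^2 + z - 1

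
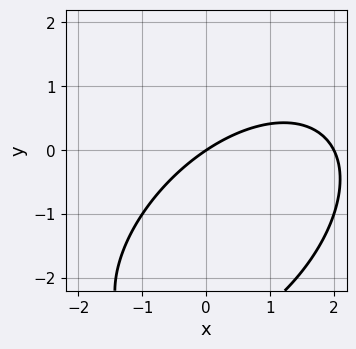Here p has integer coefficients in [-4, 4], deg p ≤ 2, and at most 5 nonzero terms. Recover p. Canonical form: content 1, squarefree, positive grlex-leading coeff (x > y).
1. deg p = 2. No degree-1 curve has this shape.
2. Observable constraints: among the integer gridlines, it crosses the x-axis at x ∈ {0, 2}; it crosses the y-axis at the gridline y = 0.
3. Matching integer coefficients to the picture gives p.

x^2 - x*y + y^2 - 2*x + 3*y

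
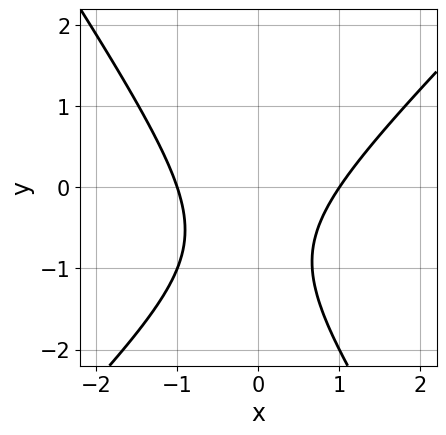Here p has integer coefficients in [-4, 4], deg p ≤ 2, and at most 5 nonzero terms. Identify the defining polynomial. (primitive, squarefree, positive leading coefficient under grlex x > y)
(a) deg p = 2.
(b) Observable constraints: among the integer gridlines, it crosses the x-axis at x ∈ {-1, 1}; no y-intercept at any integer in the box.
(c) Solving for integer coefficients yields p as stated.

3*x^2 - x*y - 2*y^2 - 3*y - 3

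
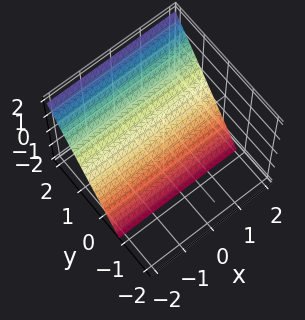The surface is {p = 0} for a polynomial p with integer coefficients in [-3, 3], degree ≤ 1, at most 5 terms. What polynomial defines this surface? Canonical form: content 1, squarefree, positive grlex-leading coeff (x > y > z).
3*y - 2*z - 2

First, degree: every cross-section is a straight line — this is a plane, so deg p = 1.
Next, observable constraints: it misses every integer gridline on the x-axis; it crosses the z-axis at the gridline z = -1.
Finally, solving for integer coefficients yields p as stated.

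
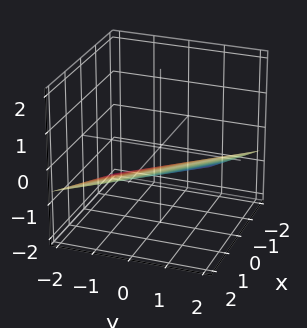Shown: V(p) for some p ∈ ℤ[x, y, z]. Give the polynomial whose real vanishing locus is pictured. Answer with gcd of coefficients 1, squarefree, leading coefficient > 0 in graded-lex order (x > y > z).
(a) Degree: every cross-section is a straight line — this is a plane, so deg p = 1.
(b) From the axis intercepts and sections: it meets the x-axis at x = 2 (among the integer gridlines); it crosses the y-axis at the gridline y = 2.
(c) Solving for integer coefficients yields p as stated.

x + y - 3*z - 2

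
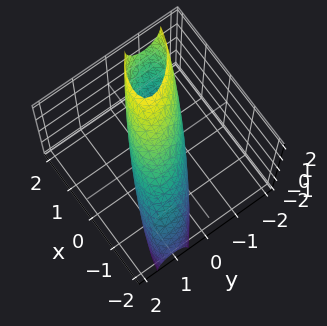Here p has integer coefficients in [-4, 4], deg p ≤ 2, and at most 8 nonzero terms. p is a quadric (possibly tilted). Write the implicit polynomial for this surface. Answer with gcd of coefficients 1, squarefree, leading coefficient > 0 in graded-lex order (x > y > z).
2*x^2 + 3*x*y - 2*x*z + 3*y^2 + z^2 - 2

1. deg p = 2. The shape is more complex than any degree-1 surface.
2. From the visible intercepts: among the integer gridlines, it crosses the x-axis at x ∈ {-1, 1}.
3. Matching integer coefficients to the picture gives p.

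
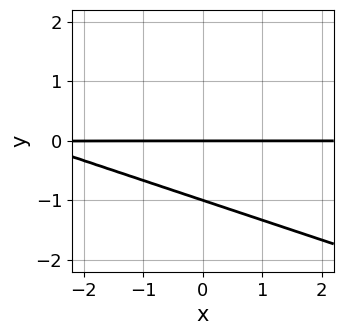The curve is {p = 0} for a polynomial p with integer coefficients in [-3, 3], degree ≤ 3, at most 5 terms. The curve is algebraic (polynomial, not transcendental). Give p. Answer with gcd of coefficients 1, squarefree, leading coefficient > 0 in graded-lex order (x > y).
x*y + 3*y^2 + 3*y

1. The degree is 2 — a generic line meets the curve in up to 2 points.
2. Observable constraints: among the integer gridlines, it crosses the y-axis at y ∈ {-1, 0}; the visible x-axis segment lies entirely on the curve.
3. Matching integer coefficients to the picture gives p.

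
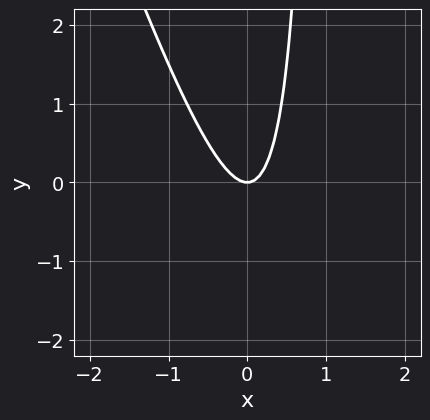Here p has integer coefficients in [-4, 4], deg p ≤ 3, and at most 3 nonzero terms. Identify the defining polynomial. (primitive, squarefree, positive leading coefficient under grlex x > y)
3*x^2 + x*y - y

deg p = 2. No degree-1 curve has this shape.
Against the integer gridlines: one y-axis crossing is at y = 0; one x-axis crossing is at x = 0.
Matching integer coefficients to the picture gives p.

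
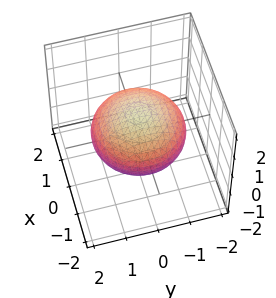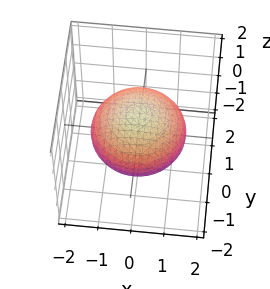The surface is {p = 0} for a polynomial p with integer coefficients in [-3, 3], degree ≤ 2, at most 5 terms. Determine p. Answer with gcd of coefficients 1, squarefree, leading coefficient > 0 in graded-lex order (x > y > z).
x^2 + y^2 + 2*z^2 - 2

First, the degree is 2 — a generic line meets the surface in up to 2 points.
Next, symmetries: the surface is invariant under rotation about z: p = q(x² + y², z).
Then, checking where it meets the axes: a circular section at z = 0 has radius between 1 and 2; among the integer gridlines, it crosses the z-axis at z ∈ {-1, 1}.
Finally, the integer polynomial consistent with all of this is the stated p.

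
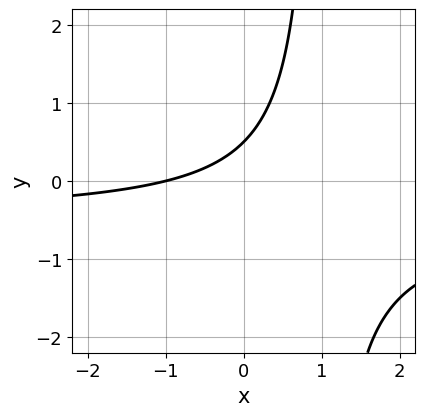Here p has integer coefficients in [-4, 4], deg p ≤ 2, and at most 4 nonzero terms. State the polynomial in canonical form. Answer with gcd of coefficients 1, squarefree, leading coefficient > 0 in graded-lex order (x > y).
1. deg p = 2. No degree-1 curve has this shape.
2. From the visible intercepts: it crosses the x-axis at the gridline x = -1.
3. These observations pin down the coefficients.

2*x*y + x - 2*y + 1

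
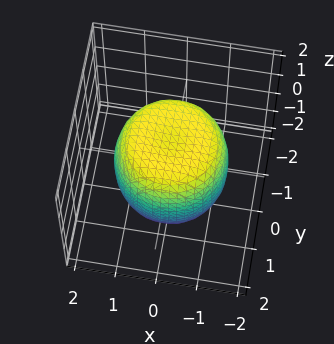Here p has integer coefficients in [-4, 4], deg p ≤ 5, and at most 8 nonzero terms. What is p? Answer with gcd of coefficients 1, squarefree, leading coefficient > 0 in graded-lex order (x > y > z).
2*x^4 + 4*x^2*y^2 + 2*y^4 - 2*x^2 - 2*y^2 + 2*z^2 - 3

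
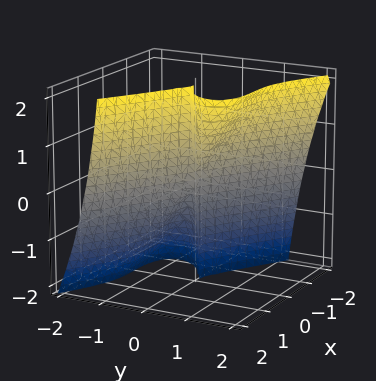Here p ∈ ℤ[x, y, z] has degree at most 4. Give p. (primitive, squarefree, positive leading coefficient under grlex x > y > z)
x^3 + 3*y^3 - 2*y^2*z

The degree is 3 — a generic line meets the surface in up to 3 points.
From the visible intercepts: it meets the x-axis at x = 0 (among the integer gridlines); one y-axis crossing is at y = 0.
The integer polynomial consistent with all of this is the stated p.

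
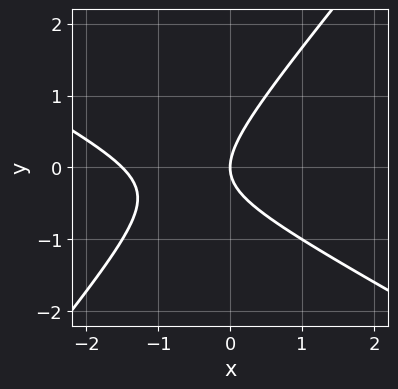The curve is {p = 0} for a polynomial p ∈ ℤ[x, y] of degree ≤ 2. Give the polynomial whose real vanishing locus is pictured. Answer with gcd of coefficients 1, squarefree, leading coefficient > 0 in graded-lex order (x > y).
2*x^2 + 2*x*y - 3*y^2 + 3*x

First, the degree is 2 — no degree-1 curve has this shape.
Then, checking where it meets the axes: it crosses the x-axis at the gridline x = 0; it crosses the y-axis at the gridline y = 0.
Finally, solving for integer coefficients yields p as stated.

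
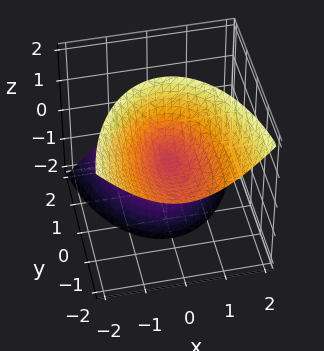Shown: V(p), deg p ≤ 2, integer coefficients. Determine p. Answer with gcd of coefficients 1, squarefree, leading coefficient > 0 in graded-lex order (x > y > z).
(a) There are 2 components.
(b) deg p = 2.
(c) Reading off the gridlines: one y-axis crossing is at y = 0; it meets the z-axis at z = 0 (among the integer gridlines).
(d) Fitting integer coefficients to these (and the overall shape) gives p.

3*x^2 + y^2 + 3*y*z - z^2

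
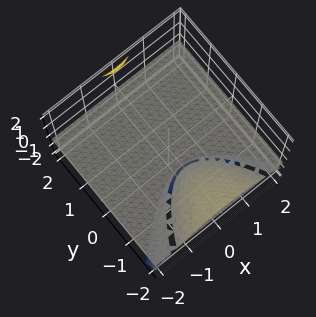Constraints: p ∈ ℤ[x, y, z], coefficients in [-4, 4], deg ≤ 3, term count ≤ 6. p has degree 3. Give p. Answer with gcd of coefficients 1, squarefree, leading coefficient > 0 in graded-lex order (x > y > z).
First, degree: no degree-2 surface has this shape, so deg p = 3.
Then, from the visible intercepts: it meets the z-axis at z = 0 (among the integer gridlines); the visible y-axis segment lies entirely on the surface; every point of the x-axis in the box is on the surface.
Finally, solving for integer coefficients yields p as stated.

2*x^2*z - 3*y*z^2 + z^3 + 3*y*z + 2*z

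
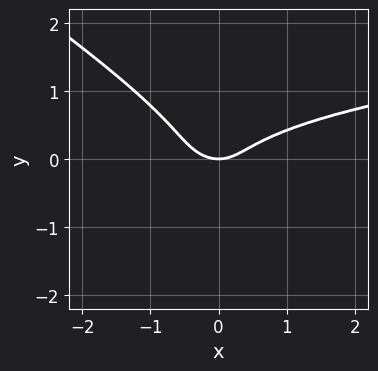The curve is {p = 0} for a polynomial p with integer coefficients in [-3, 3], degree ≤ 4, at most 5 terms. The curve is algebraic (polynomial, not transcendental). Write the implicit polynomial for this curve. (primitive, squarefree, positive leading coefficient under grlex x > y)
2*x*y^2 + 3*y^3 - x^2 + y

The degree is 3 — a generic line meets the curve in up to 3 points.
Reading off the gridlines: it meets the y-axis at y = 0 (among the integer gridlines); it meets the x-axis at x = 0 (among the integer gridlines).
Putting this together gives p.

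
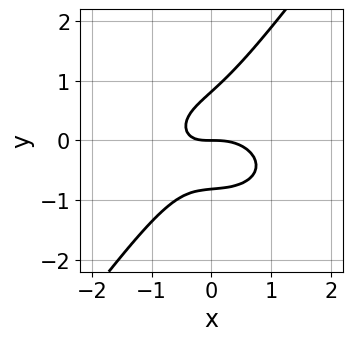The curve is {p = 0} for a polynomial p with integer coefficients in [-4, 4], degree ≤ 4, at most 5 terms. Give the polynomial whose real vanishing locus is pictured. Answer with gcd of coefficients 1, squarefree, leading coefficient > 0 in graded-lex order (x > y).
deg p = 3. The shape is more complex than any degree-2 curve.
Observable constraints: it meets the y-axis at y = 0 (among the integer gridlines); it crosses the x-axis at the gridline x = 0.
Together with the visible shape, these determine p as stated.

2*x^3 + 3*x*y^2 - 3*y^3 + 2*x*y + 2*y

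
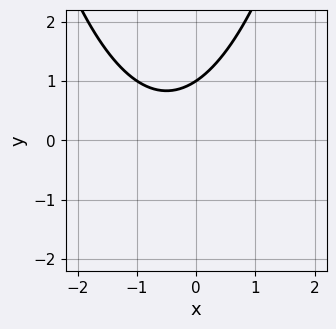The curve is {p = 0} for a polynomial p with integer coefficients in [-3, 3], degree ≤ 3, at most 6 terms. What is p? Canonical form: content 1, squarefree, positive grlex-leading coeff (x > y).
First, deg p = 2. No degree-1 curve has this shape.
Then, from the visible intercepts: it crosses the y-axis at the gridline y = 1; the curve avoids every integer x-axis point in the box.
Finally, solving for integer coefficients yields p as stated.

2*x^2 + 2*x - 3*y + 3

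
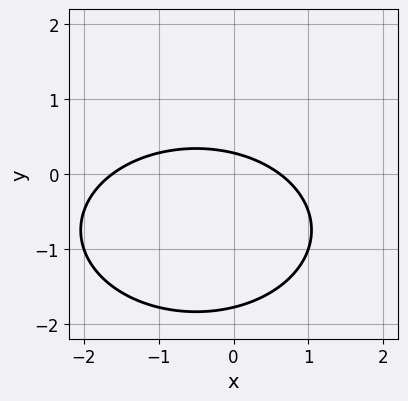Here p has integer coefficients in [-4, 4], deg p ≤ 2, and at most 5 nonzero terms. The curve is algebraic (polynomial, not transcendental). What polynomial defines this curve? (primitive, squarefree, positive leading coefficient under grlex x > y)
deg p = 2. The shape is more complex than any degree-1 curve.
Putting this together gives p.

x^2 + 2*y^2 + x + 3*y - 1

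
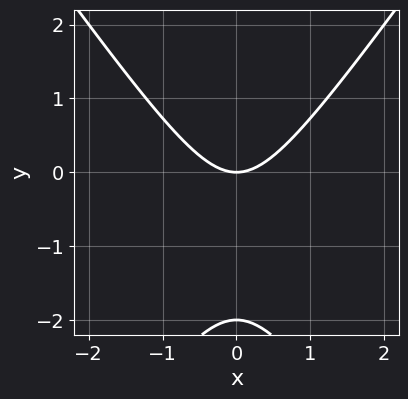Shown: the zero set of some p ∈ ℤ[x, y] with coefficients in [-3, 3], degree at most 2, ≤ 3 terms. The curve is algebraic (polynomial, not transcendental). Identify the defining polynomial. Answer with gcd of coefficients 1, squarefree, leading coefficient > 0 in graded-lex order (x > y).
(a) Degree: no degree-1 curve has this shape, so deg p = 2.
(b) Symmetries: the x ↦ −x reflection is a symmetry, so x appears only in even powers.
(c) From the visible intercepts: the y-axis gridline crossings are at y ∈ {-2, 0}; it meets the x-axis at x = 0 (among the integer gridlines).
(d) Fitting integer coefficients to these (and the overall shape) gives p.

2*x^2 - y^2 - 2*y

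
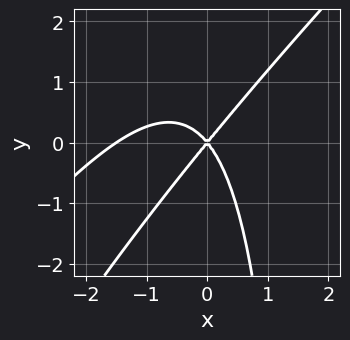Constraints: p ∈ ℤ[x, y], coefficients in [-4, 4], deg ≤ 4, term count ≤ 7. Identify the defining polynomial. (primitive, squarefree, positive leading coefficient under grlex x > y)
2*x^3 - 3*x^2*y + x*y^2 + 3*x^2 - 2*y^2

1. Degree: a generic line meets the curve in up to 3 points, so deg p = 3.
2. From the axis intercepts and sections: it crosses the y-axis at the gridline y = 0; it meets the x-axis at x = 0 (among the integer gridlines).
3. Assembling these constraints gives the stated polynomial.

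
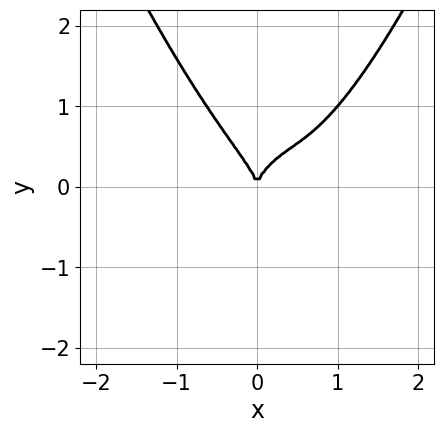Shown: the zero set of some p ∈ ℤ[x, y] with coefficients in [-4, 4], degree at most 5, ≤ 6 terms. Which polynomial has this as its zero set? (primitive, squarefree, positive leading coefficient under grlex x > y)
3*x^4 - 3*x^3 - 2*y^3 + 2*x^2

1. Degree: no degree-3 curve has this shape, so deg p = 4.
2. From the axis intercepts and sections: it crosses the y-axis at the gridline y = 0; one x-axis crossing is at x = 0.
3. Matching integer coefficients to the picture gives p.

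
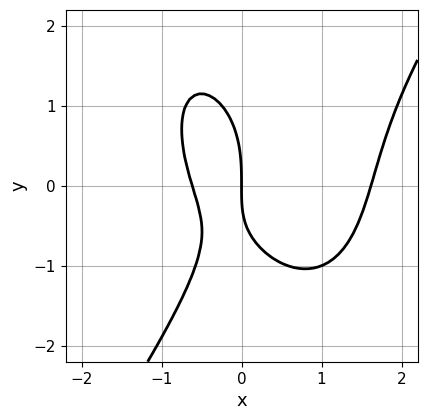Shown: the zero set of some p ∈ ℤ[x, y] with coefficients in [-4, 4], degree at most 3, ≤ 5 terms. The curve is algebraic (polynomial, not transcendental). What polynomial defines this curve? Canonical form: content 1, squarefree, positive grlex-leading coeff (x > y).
First, degree: no degree-2 curve has this shape, so deg p = 3.
Next, reading off the gridlines: it crosses the y-axis at the gridline y = 0; it meets the x-axis at x = 0 (among the integer gridlines).
Finally, solving for integer coefficients yields p as stated.

3*x^3 - y^3 - 3*x^2 - 2*x*y - 3*x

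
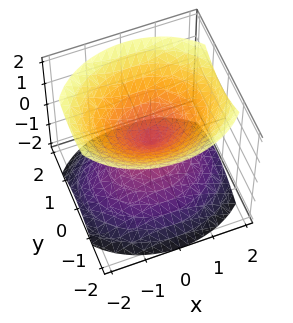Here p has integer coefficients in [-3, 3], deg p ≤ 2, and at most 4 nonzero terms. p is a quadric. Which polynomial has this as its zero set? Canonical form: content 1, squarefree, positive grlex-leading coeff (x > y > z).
First, I count 2 distinct pieces. They look like related sheets of one shape, so recover p as a whole.
Then, the degree is 2 — a double cone through the origin; a quadric.
Next, symmetries: mirror symmetry x ↦ −x ⇒ only even powers of x; the y ↦ −y reflection is a symmetry, so y appears only in even powers; it's symmetric under z → −z, forcing even powers of z.
Then, against the integer gridlines: it crosses the z-axis at the gridline z = 0; it crosses the x-axis at the gridline x = 0.
Finally, the integer polynomial consistent with all of this is the stated p.

2*x^2 + 3*y^2 - 3*z^2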